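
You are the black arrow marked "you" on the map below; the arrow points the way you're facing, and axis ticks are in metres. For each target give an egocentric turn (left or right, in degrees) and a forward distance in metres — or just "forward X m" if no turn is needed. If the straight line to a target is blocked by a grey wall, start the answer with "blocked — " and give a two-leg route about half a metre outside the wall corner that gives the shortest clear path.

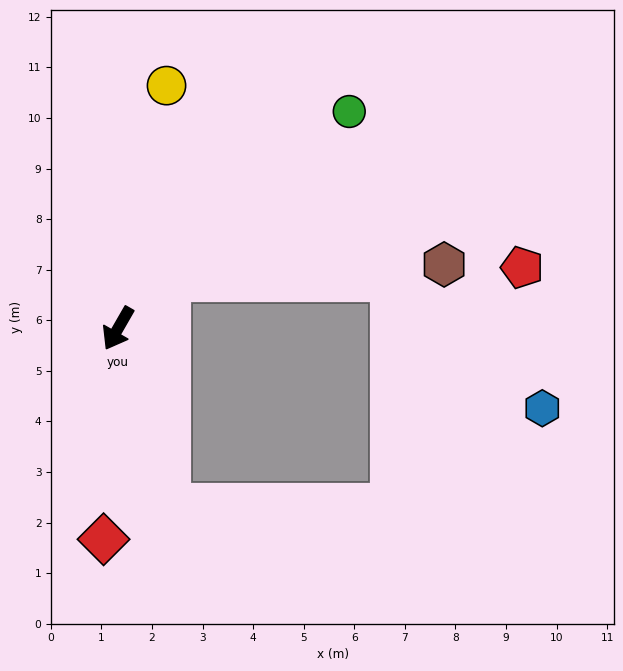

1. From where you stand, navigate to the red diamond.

turn left 26°, forward 4.2 m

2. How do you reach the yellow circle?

turn right 161°, forward 4.9 m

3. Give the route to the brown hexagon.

blocked — turn left 163°, forward 1.4 m, then turn right 40°, forward 5.4 m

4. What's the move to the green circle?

turn left 163°, forward 6.3 m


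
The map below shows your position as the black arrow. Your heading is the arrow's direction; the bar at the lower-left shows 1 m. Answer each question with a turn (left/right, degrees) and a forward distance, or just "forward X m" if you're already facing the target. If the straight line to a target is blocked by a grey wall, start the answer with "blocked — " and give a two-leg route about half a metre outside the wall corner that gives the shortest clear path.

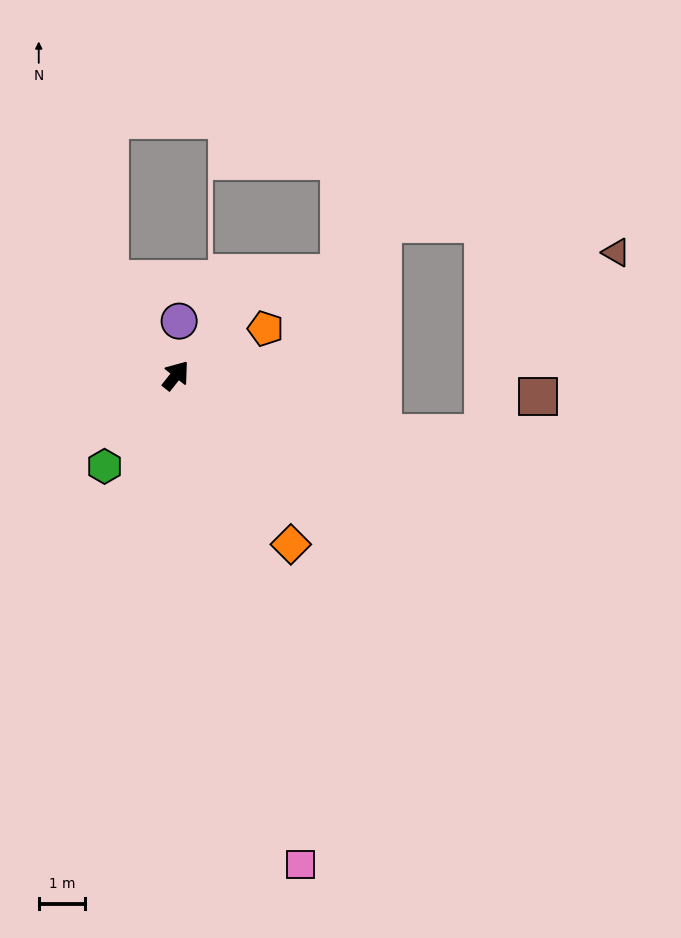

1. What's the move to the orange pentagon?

turn right 24°, forward 2.2 m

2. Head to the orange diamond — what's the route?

turn right 107°, forward 4.4 m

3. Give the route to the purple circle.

turn left 35°, forward 1.2 m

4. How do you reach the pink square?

turn right 127°, forward 10.9 m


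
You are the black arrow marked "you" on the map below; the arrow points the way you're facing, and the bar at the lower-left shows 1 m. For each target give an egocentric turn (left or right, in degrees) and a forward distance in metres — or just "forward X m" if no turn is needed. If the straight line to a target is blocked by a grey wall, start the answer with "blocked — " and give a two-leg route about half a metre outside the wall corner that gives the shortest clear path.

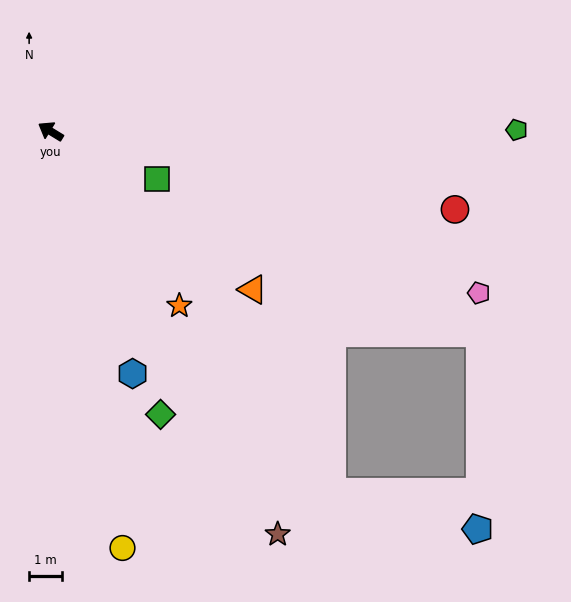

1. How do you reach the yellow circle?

turn left 131°, forward 12.8 m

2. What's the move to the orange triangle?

turn left 173°, forward 7.8 m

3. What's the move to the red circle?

turn right 160°, forward 12.5 m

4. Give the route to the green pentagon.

turn right 148°, forward 14.1 m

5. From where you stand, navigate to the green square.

turn right 173°, forward 3.5 m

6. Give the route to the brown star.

turn left 151°, forward 14.0 m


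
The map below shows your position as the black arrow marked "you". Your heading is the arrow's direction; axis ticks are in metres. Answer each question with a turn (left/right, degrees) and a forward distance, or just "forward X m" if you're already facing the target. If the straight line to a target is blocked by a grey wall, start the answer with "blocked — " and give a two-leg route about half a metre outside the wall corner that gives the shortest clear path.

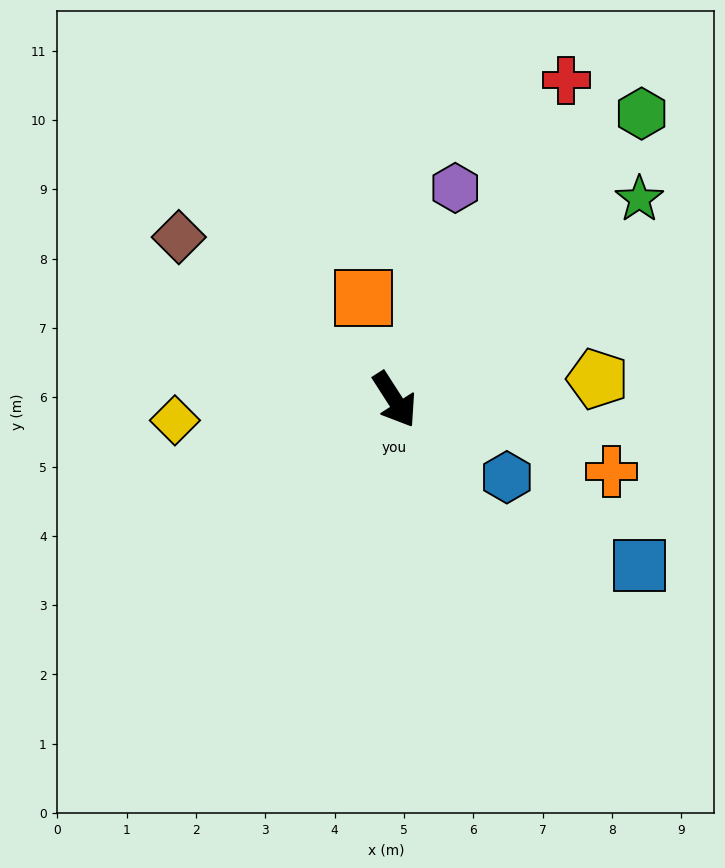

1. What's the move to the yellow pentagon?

turn left 63°, forward 2.9 m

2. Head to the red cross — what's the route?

turn left 119°, forward 5.2 m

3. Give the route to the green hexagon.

turn left 106°, forward 5.5 m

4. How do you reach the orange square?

turn left 164°, forward 1.5 m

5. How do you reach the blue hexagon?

turn left 23°, forward 2.0 m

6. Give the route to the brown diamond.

turn right 160°, forward 3.9 m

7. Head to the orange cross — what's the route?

turn left 39°, forward 3.3 m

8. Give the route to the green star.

turn left 97°, forward 4.6 m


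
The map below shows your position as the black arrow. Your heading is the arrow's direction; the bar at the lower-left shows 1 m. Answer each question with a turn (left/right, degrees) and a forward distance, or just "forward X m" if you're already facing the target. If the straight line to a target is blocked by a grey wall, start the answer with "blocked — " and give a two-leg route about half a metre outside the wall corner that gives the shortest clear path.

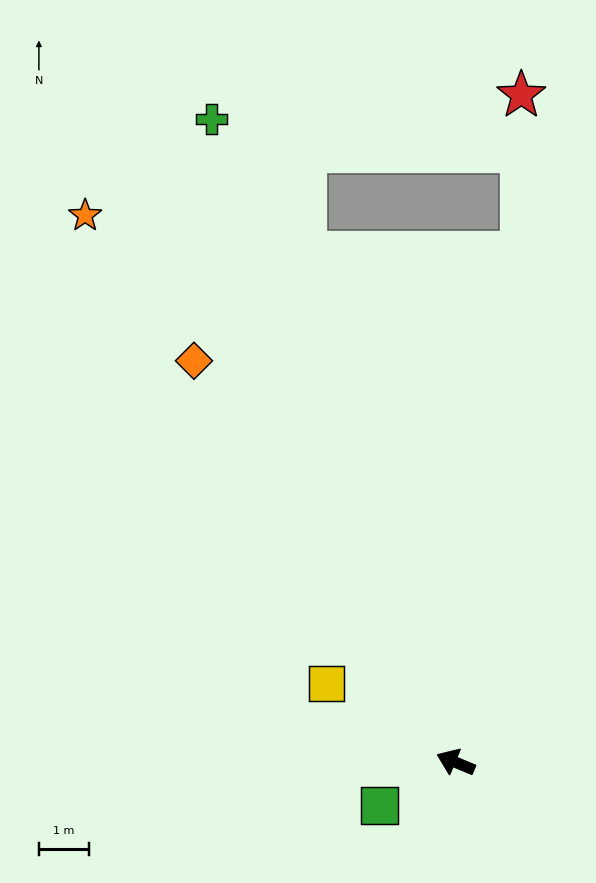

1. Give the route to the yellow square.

turn right 9°, forward 3.0 m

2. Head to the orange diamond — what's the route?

turn right 34°, forward 9.6 m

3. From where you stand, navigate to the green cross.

turn right 47°, forward 13.8 m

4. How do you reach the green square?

turn left 52°, forward 1.8 m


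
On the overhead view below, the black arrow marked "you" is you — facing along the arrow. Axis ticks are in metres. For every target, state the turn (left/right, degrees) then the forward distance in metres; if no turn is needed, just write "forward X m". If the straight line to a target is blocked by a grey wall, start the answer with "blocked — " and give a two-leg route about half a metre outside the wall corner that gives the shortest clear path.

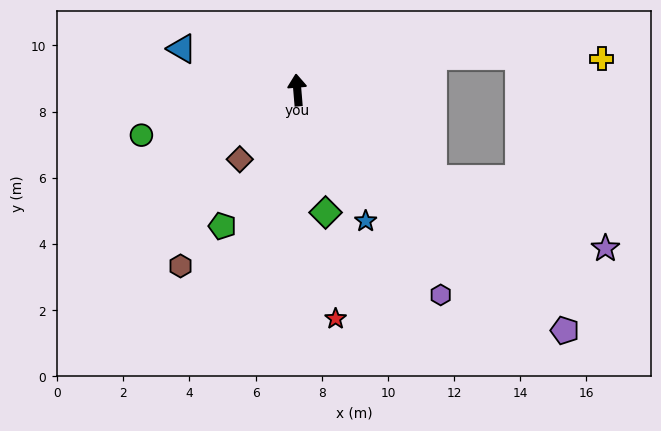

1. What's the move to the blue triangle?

turn left 66°, forward 3.7 m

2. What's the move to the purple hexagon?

turn right 150°, forward 7.6 m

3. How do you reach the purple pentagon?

turn right 137°, forward 10.9 m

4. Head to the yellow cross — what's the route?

blocked — turn right 81°, forward 4.2 m, then turn right 15°, forward 5.1 m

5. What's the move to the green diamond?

turn right 172°, forward 3.8 m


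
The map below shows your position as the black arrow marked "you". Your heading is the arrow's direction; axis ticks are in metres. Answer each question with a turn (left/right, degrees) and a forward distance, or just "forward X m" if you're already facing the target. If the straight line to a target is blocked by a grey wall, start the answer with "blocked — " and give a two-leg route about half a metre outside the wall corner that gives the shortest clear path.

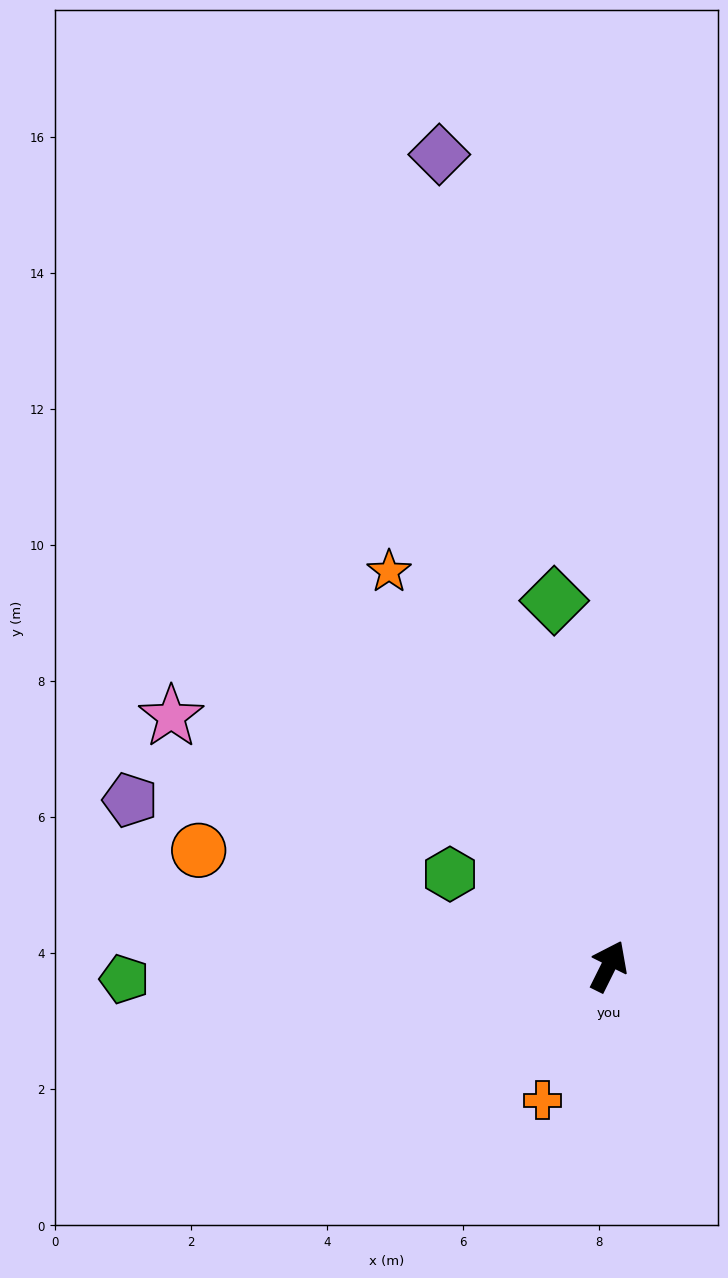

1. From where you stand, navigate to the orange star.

turn left 56°, forward 6.6 m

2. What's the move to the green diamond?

turn left 35°, forward 5.4 m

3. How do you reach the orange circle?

turn left 101°, forward 6.3 m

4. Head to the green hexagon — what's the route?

turn left 86°, forward 2.7 m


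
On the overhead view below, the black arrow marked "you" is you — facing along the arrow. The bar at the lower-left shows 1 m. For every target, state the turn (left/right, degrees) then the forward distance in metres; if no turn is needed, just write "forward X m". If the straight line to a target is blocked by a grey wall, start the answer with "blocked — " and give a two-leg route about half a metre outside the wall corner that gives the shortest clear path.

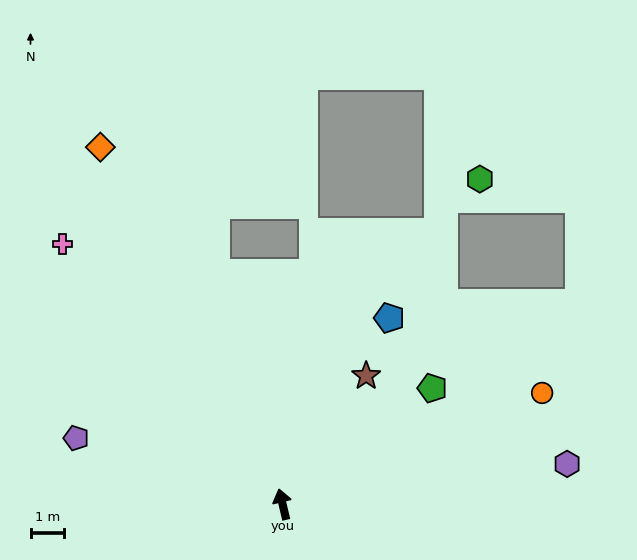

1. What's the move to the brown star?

turn right 47°, forward 4.6 m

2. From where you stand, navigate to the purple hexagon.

turn right 95°, forward 8.6 m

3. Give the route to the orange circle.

turn right 80°, forward 8.4 m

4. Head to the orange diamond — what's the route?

turn left 14°, forward 12.0 m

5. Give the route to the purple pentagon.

turn left 59°, forward 6.5 m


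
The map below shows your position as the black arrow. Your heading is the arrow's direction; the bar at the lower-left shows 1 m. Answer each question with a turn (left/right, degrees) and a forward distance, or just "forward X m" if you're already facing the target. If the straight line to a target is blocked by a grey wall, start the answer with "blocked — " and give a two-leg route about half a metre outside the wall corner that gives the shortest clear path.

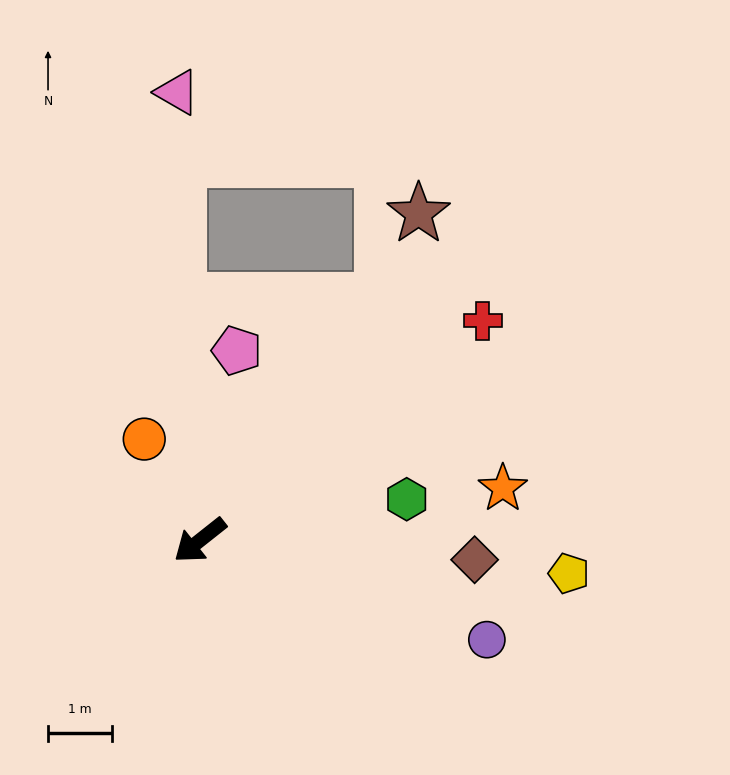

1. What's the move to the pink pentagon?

turn right 139°, forward 3.0 m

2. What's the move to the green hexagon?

turn left 153°, forward 3.3 m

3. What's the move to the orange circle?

turn right 100°, forward 1.8 m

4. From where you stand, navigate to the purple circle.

turn left 123°, forward 4.8 m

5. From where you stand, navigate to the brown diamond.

turn left 138°, forward 4.3 m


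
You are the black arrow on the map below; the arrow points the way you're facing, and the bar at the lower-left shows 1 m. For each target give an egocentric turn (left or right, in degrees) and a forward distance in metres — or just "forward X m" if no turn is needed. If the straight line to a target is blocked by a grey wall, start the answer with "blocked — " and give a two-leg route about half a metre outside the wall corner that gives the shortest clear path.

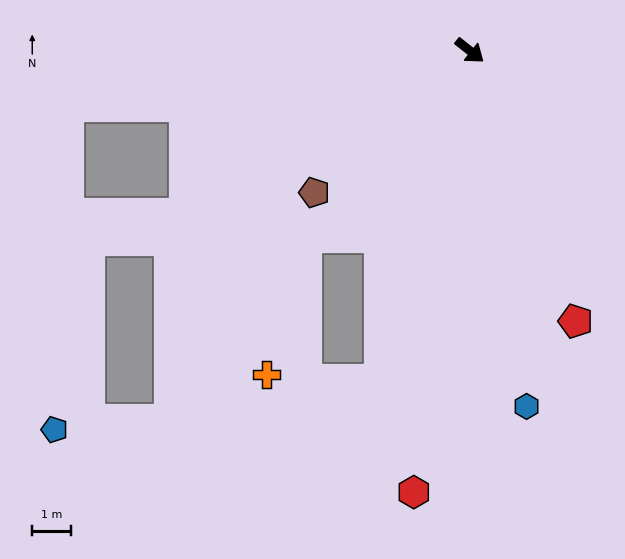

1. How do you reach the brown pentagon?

turn right 99°, forward 5.4 m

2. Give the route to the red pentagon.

turn right 30°, forward 7.5 m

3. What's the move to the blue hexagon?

turn right 43°, forward 9.2 m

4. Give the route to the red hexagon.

turn right 59°, forward 11.4 m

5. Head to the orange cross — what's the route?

blocked — turn right 93°, forward 6.4 m, then turn left 26°, forward 3.7 m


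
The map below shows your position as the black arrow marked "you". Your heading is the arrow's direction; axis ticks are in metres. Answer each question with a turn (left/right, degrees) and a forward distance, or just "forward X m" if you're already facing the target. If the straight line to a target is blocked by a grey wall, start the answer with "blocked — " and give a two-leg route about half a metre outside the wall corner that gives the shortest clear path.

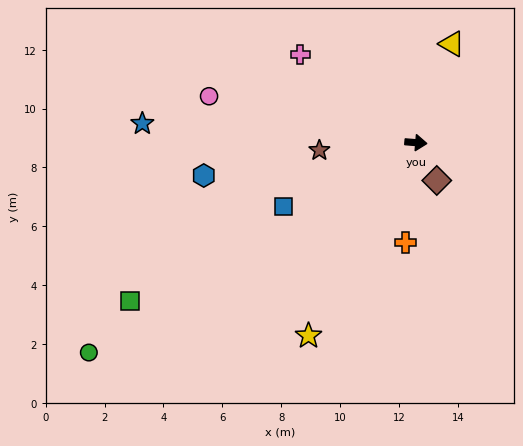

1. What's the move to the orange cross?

turn right 91°, forward 3.4 m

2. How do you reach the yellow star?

turn right 114°, forward 7.5 m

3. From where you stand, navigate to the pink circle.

turn left 172°, forward 7.2 m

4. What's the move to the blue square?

turn right 149°, forward 5.0 m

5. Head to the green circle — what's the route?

turn right 143°, forward 13.2 m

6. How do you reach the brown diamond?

turn right 56°, forward 1.5 m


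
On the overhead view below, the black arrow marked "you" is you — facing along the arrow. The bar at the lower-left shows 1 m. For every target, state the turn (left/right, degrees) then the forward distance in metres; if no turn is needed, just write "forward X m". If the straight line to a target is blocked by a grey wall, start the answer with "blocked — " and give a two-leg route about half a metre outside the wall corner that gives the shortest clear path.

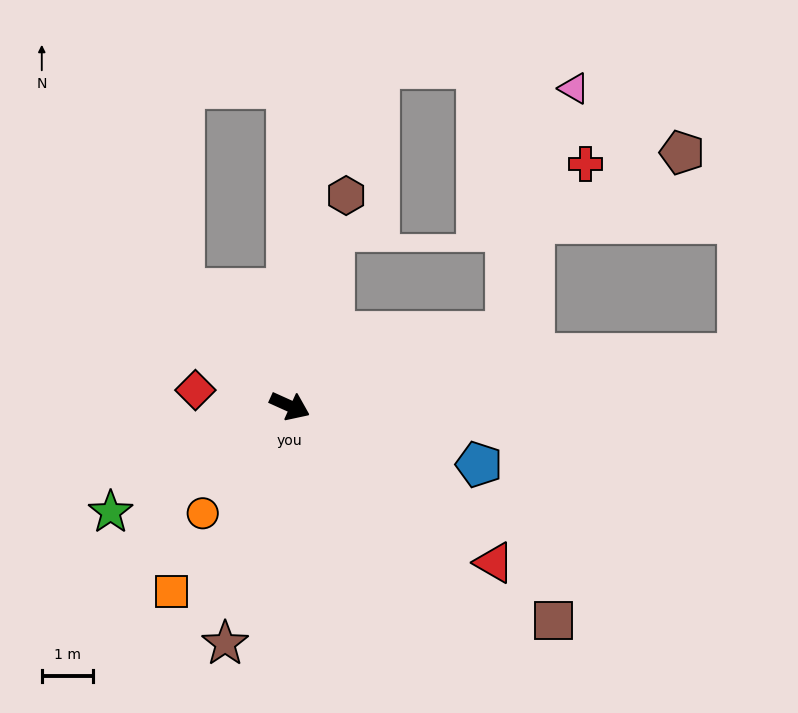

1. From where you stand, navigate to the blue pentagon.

turn left 7°, forward 3.9 m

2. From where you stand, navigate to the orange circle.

turn right 105°, forward 2.7 m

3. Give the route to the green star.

turn right 125°, forward 4.1 m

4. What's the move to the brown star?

turn right 81°, forward 4.8 m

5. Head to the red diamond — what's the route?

turn right 165°, forward 1.9 m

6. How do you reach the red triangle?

turn right 13°, forward 5.0 m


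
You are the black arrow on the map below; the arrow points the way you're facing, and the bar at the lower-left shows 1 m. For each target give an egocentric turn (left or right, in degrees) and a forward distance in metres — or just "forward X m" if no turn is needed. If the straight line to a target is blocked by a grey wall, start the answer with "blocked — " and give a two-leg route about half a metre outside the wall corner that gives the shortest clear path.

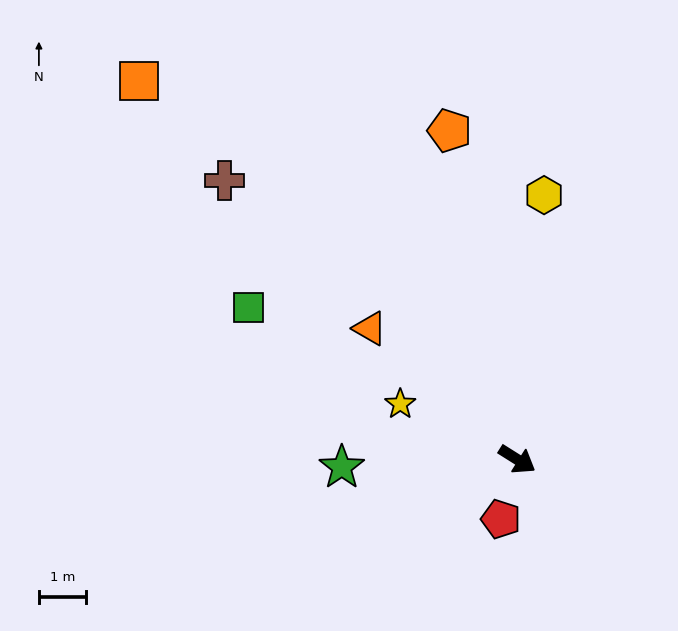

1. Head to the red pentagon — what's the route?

turn right 73°, forward 1.3 m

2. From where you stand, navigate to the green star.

turn right 145°, forward 3.7 m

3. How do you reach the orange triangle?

turn left 171°, forward 4.2 m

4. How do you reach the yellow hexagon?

turn left 116°, forward 5.6 m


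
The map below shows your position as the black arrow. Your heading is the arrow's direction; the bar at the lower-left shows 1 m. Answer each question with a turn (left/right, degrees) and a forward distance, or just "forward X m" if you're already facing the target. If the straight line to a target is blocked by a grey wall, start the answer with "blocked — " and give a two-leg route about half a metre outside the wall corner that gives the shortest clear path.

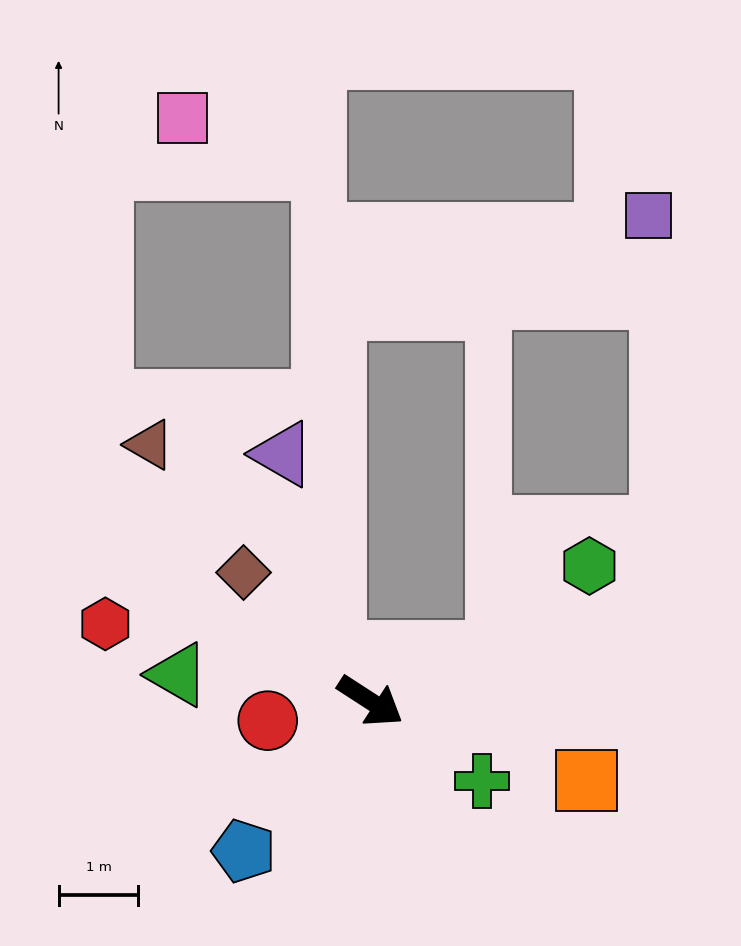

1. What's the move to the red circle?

turn right 136°, forward 1.3 m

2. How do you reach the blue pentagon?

turn right 97°, forward 2.5 m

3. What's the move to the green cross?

turn right 3°, forward 1.7 m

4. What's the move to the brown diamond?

turn left 168°, forward 2.3 m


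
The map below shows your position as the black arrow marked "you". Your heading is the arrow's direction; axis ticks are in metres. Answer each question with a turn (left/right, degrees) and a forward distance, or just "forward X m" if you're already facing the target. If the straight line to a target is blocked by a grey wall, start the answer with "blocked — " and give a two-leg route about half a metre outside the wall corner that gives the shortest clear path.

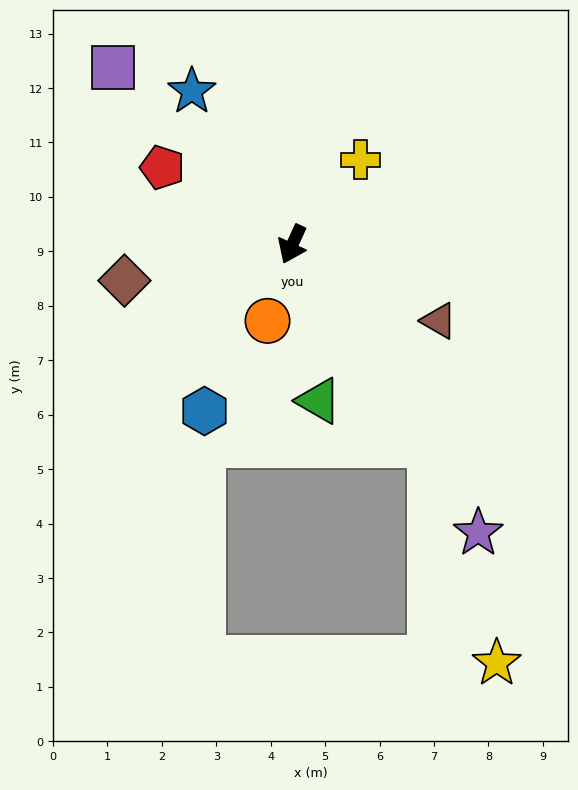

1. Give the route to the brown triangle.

turn left 87°, forward 3.0 m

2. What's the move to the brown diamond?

turn right 53°, forward 3.2 m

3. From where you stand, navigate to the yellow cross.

turn left 166°, forward 2.0 m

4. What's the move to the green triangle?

turn left 34°, forward 2.9 m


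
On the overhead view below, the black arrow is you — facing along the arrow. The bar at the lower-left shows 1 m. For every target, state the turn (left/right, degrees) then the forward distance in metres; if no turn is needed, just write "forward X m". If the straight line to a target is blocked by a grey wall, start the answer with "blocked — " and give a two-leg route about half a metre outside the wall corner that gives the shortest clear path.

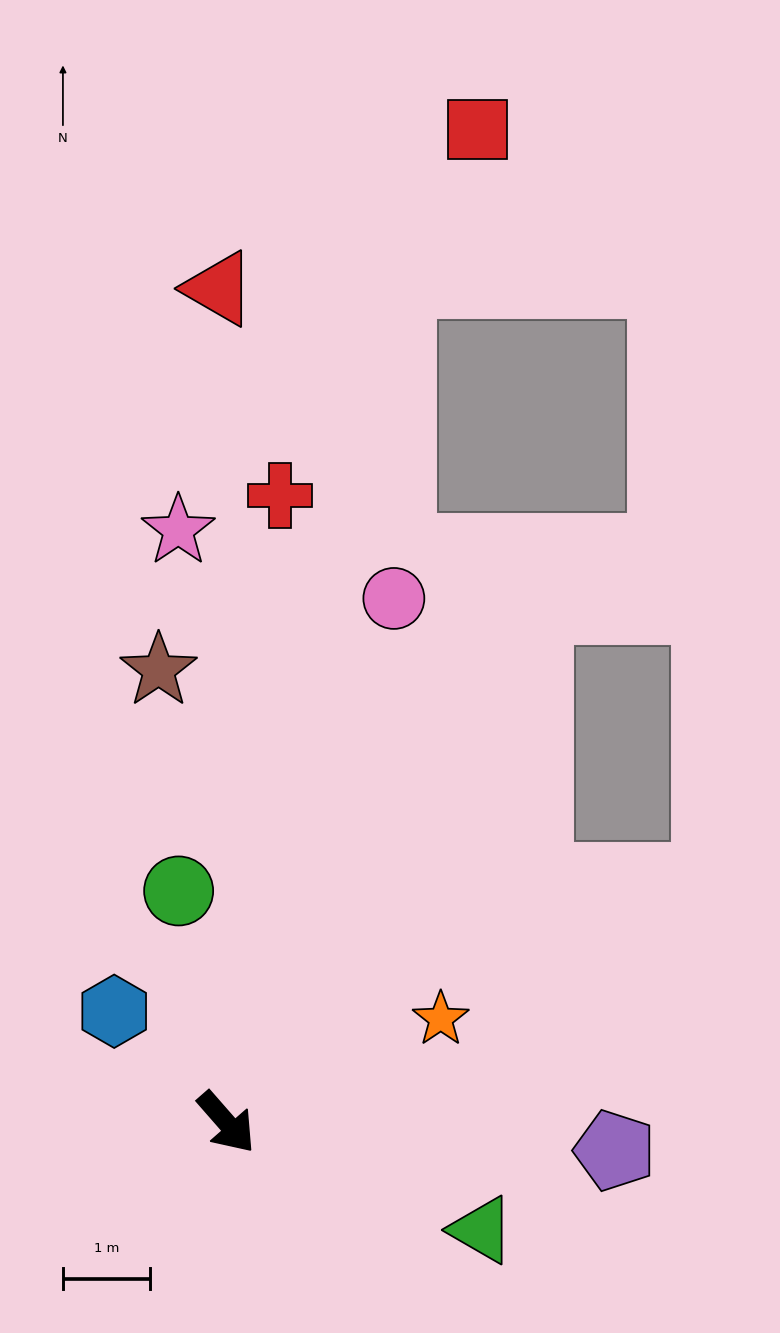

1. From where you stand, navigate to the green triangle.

turn left 26°, forward 3.2 m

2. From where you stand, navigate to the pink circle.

turn left 121°, forward 6.3 m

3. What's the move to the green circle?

turn left 150°, forward 2.7 m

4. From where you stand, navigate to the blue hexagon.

turn right 176°, forward 1.8 m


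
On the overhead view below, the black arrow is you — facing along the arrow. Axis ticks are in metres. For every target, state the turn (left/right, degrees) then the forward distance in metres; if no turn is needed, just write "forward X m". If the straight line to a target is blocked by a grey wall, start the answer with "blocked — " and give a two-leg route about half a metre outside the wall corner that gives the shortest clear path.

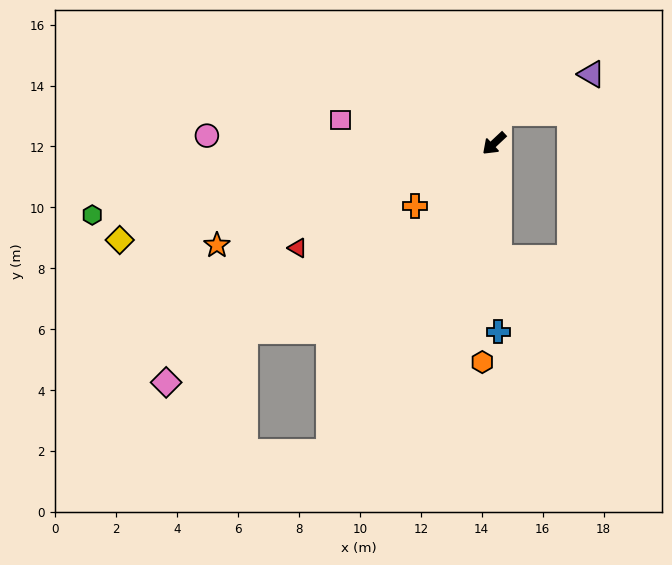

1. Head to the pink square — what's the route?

turn right 52°, forward 5.1 m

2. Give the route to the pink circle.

turn right 45°, forward 9.4 m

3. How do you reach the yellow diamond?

turn right 29°, forward 12.7 m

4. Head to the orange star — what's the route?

turn right 23°, forward 9.7 m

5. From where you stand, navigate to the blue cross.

turn left 48°, forward 6.2 m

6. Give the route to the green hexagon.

turn right 33°, forward 13.4 m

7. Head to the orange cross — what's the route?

turn right 5°, forward 3.3 m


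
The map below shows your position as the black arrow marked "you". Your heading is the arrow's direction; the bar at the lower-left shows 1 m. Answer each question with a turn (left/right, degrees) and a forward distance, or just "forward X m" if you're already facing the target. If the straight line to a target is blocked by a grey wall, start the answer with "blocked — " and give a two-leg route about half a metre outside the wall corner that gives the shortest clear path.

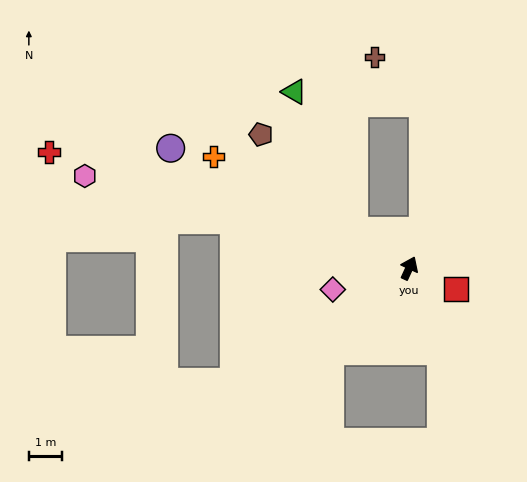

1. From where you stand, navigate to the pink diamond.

turn left 130°, forward 2.4 m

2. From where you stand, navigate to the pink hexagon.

turn left 99°, forward 10.2 m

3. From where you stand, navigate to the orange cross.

turn left 85°, forward 6.8 m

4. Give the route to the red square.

turn right 89°, forward 1.5 m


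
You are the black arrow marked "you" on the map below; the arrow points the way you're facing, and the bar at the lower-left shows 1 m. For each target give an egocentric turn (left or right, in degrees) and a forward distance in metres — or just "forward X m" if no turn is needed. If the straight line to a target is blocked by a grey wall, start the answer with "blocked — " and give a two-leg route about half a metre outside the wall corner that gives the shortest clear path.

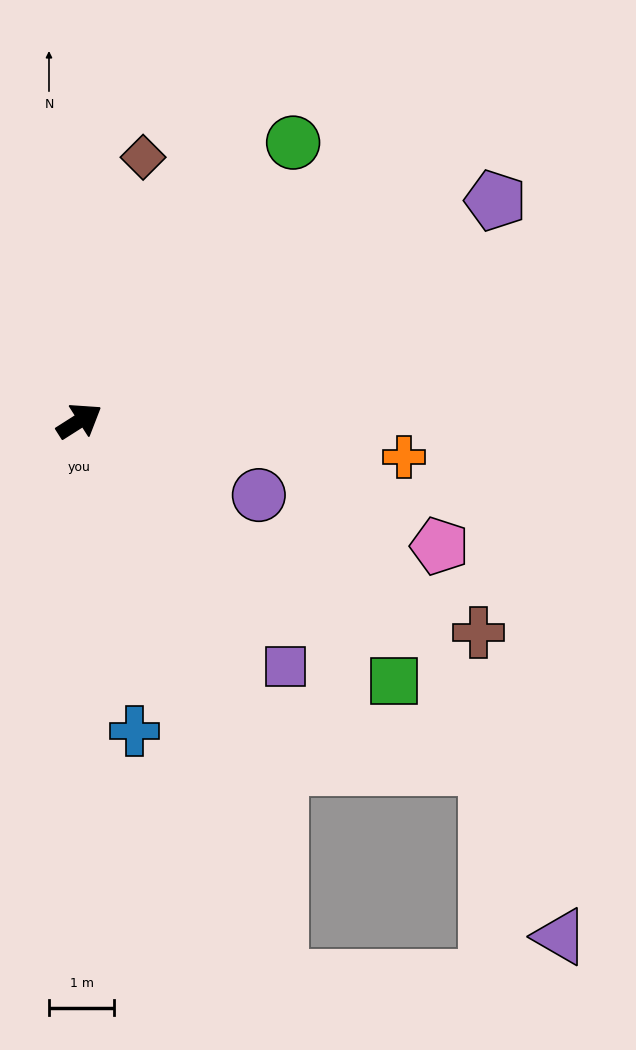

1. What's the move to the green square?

turn right 72°, forward 6.3 m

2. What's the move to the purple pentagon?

turn right 5°, forward 7.2 m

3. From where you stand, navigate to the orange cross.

turn right 39°, forward 5.0 m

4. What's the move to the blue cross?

turn right 112°, forward 4.8 m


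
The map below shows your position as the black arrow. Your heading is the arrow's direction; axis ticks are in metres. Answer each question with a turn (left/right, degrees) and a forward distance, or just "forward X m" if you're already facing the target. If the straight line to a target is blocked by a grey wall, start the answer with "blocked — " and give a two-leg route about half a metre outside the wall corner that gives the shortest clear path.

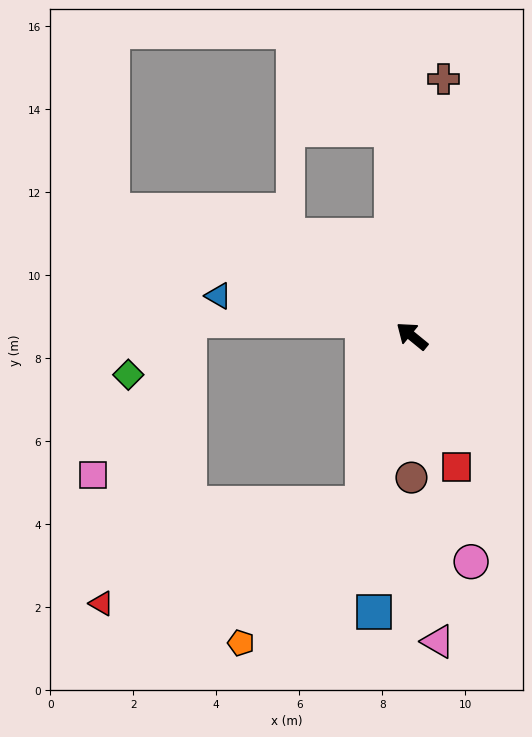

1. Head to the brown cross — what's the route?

turn right 58°, forward 6.2 m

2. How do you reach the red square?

turn left 148°, forward 3.3 m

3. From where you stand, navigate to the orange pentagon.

blocked — turn left 113°, forward 4.2 m, then turn right 25°, forward 4.5 m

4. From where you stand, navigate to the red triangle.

blocked — turn left 113°, forward 4.2 m, then turn right 53°, forward 6.7 m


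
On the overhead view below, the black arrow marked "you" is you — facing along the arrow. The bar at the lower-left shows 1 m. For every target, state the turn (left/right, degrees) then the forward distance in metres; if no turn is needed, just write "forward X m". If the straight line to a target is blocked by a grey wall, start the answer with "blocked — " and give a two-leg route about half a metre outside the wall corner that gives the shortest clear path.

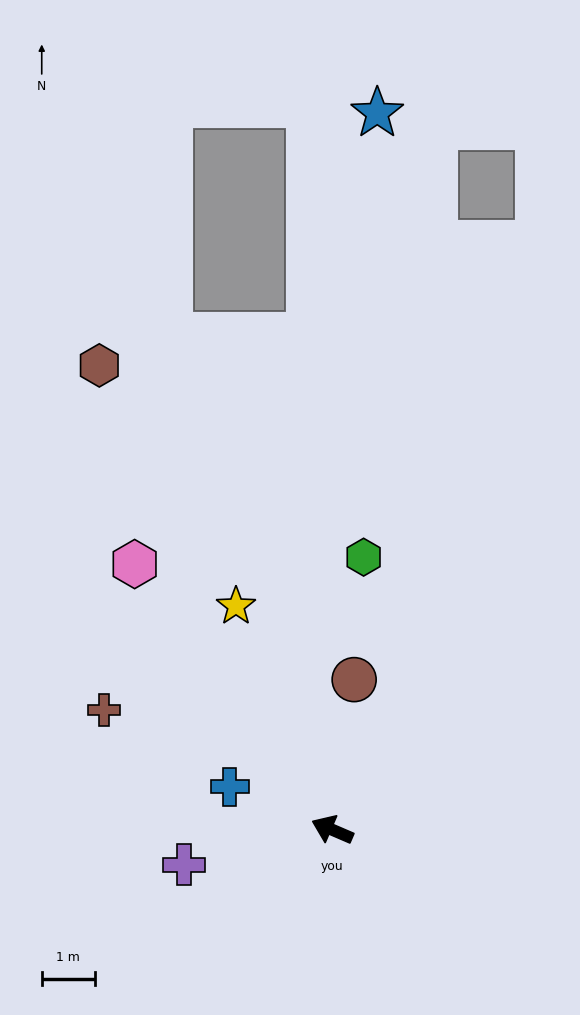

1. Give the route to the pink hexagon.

turn right 30°, forward 6.2 m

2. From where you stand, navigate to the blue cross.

forward 2.1 m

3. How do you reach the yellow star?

turn right 43°, forward 4.6 m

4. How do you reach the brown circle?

turn right 75°, forward 2.9 m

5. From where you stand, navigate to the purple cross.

turn left 36°, forward 2.9 m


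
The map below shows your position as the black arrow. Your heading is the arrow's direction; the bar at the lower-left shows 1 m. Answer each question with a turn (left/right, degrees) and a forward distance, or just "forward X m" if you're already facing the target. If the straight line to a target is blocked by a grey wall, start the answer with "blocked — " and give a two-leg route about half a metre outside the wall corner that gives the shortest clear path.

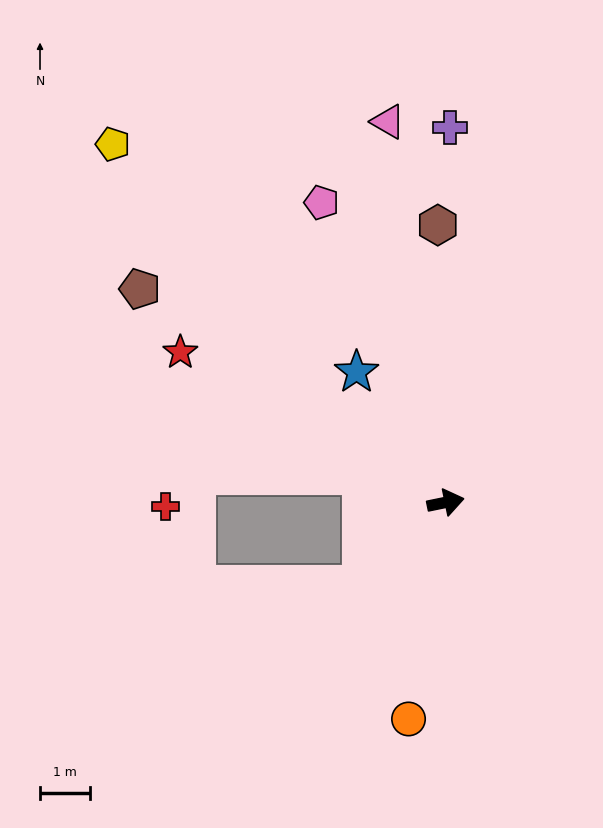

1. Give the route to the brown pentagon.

turn left 133°, forward 7.4 m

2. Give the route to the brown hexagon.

turn left 80°, forward 5.5 m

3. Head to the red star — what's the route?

turn left 139°, forward 6.1 m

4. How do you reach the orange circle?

turn right 111°, forward 4.4 m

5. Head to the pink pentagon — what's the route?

turn left 101°, forward 6.5 m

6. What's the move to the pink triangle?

turn left 87°, forward 7.7 m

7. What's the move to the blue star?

turn left 113°, forward 3.2 m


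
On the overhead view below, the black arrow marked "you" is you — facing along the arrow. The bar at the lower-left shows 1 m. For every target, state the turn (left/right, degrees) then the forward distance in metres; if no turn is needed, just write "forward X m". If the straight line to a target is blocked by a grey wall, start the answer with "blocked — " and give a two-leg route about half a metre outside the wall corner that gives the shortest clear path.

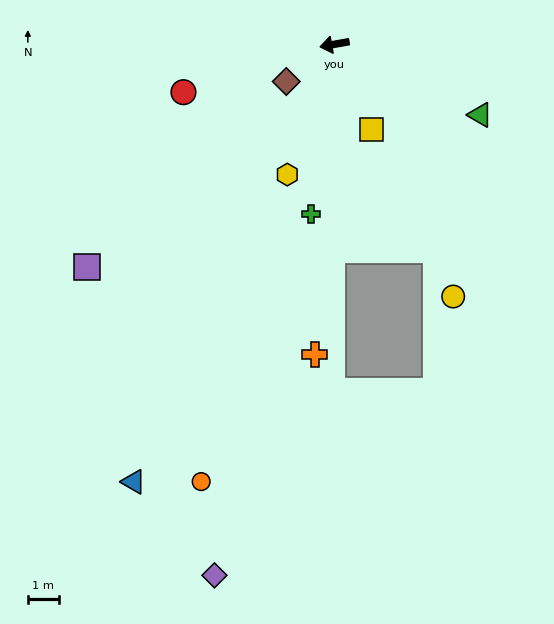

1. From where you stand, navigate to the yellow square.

turn left 103°, forward 3.0 m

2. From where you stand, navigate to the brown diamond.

turn left 28°, forward 2.0 m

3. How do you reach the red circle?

turn left 8°, forward 5.1 m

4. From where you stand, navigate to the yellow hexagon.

turn left 60°, forward 4.5 m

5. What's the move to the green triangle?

turn left 144°, forward 5.2 m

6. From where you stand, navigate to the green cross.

turn left 72°, forward 5.5 m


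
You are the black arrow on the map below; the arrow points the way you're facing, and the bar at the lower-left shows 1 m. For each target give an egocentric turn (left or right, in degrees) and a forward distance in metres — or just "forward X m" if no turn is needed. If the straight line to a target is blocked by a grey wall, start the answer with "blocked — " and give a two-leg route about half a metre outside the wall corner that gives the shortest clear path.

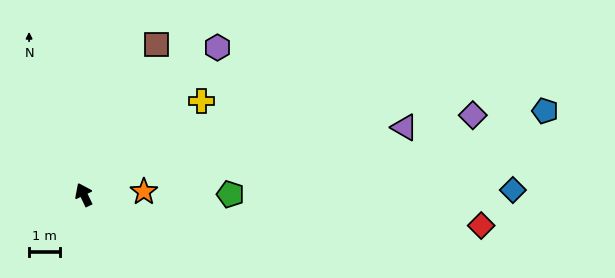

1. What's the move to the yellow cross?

turn right 77°, forward 4.8 m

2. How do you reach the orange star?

turn right 113°, forward 1.9 m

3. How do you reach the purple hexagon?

turn right 68°, forward 6.4 m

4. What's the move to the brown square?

turn right 52°, forward 5.3 m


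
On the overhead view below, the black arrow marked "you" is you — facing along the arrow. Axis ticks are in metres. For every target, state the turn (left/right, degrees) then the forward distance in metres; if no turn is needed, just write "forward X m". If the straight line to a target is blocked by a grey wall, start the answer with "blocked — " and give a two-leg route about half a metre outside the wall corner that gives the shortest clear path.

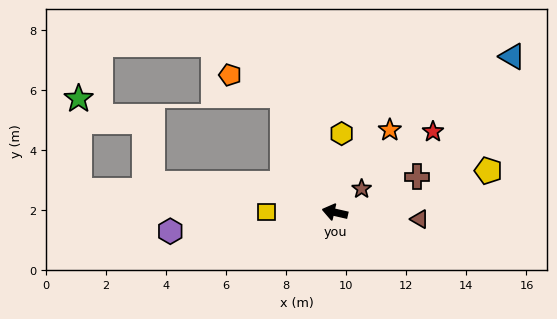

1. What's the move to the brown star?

turn right 126°, forward 1.2 m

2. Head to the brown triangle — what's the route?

turn right 172°, forward 2.8 m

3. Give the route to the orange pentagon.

blocked — turn right 53°, forward 4.3 m, then turn left 45°, forward 1.9 m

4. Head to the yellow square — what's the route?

turn left 13°, forward 2.3 m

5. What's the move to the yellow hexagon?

turn right 82°, forward 2.6 m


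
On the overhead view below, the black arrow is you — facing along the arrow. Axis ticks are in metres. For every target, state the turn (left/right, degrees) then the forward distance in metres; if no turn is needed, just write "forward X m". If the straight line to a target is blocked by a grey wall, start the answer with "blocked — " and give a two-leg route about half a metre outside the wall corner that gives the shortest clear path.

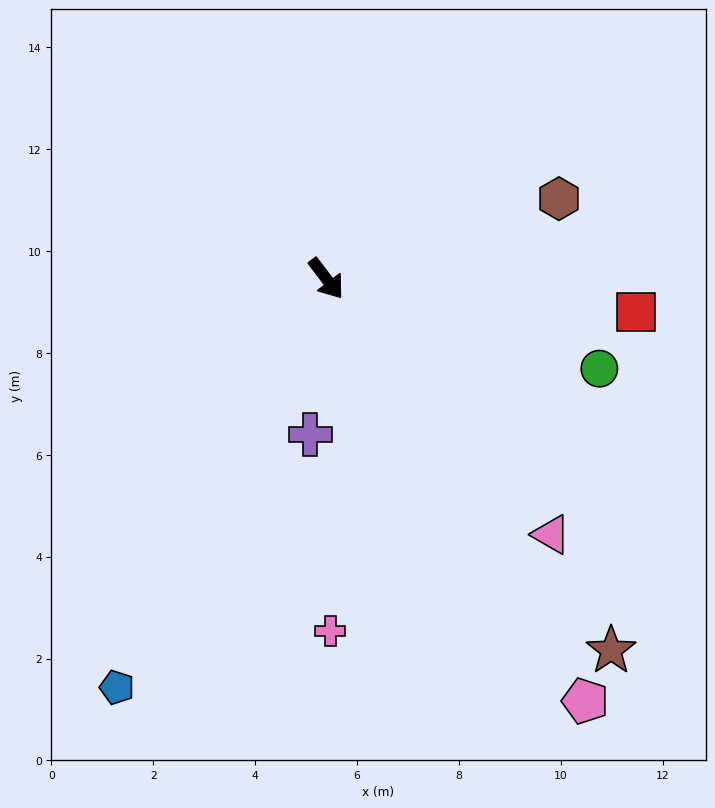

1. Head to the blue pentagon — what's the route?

turn right 64°, forward 9.0 m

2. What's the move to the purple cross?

turn right 43°, forward 3.1 m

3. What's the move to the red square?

turn left 47°, forward 6.1 m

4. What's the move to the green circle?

turn left 35°, forward 5.6 m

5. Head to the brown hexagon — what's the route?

turn left 72°, forward 4.8 m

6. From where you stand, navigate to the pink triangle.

turn left 4°, forward 6.7 m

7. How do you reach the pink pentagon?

turn right 6°, forward 9.7 m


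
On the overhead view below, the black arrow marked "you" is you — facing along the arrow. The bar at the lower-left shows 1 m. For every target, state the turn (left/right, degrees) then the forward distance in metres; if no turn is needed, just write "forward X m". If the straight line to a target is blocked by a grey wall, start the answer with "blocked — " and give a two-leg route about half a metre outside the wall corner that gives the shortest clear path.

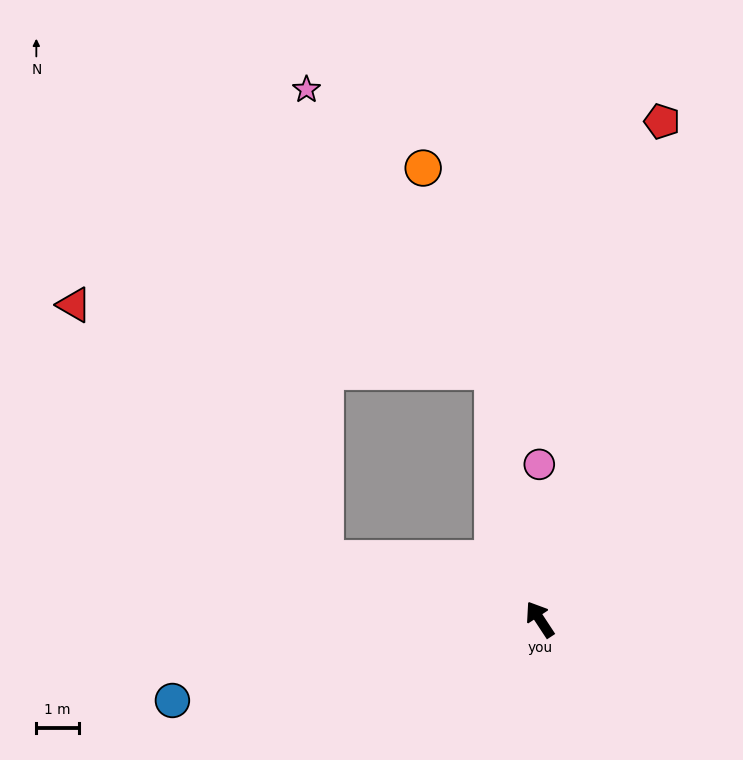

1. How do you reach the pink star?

blocked — turn right 22°, forward 6.0 m, then turn left 22°, forward 8.0 m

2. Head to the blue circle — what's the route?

turn left 69°, forward 8.9 m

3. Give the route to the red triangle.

blocked — turn left 41°, forward 5.3 m, then turn right 29°, forward 8.5 m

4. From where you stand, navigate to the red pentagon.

turn right 47°, forward 12.1 m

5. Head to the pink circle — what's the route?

turn right 33°, forward 3.7 m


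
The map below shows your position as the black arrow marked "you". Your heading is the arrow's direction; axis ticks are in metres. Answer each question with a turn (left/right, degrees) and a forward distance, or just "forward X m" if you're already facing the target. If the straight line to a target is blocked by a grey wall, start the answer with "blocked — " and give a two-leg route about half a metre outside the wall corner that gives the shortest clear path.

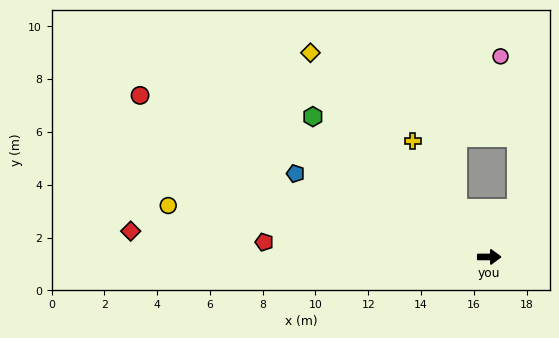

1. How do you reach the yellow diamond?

turn left 131°, forward 10.3 m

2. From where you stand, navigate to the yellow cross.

turn left 123°, forward 5.3 m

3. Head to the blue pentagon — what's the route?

turn left 157°, forward 8.0 m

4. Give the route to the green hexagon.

turn left 141°, forward 8.5 m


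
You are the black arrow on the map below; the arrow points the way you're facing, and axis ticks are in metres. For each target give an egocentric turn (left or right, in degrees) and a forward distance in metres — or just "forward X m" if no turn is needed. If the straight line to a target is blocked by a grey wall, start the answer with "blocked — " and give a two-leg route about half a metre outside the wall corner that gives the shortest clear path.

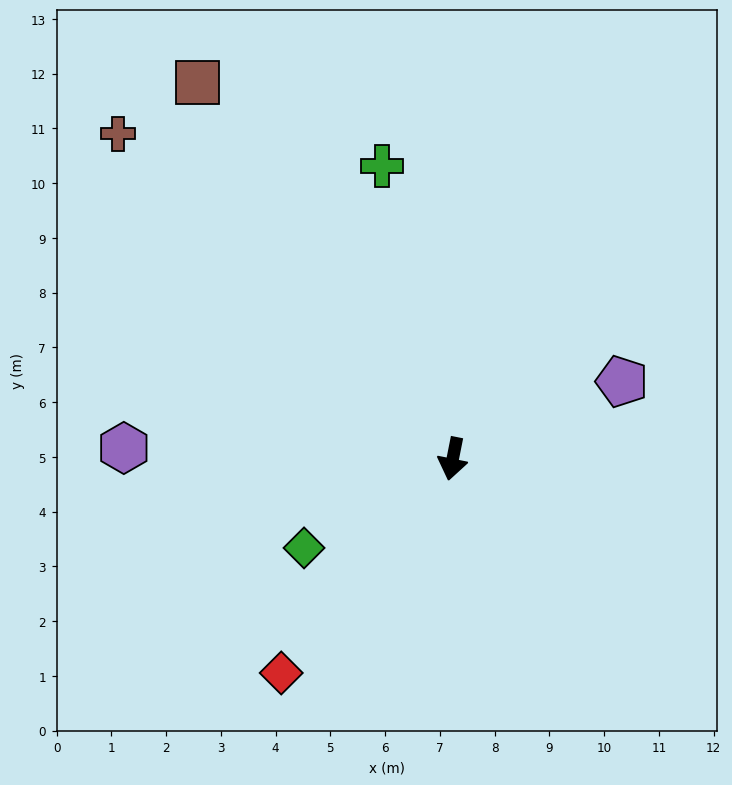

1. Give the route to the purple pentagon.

turn left 126°, forward 3.4 m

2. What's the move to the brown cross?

turn right 123°, forward 8.5 m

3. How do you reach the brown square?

turn right 135°, forward 8.3 m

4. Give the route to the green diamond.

turn right 48°, forward 3.2 m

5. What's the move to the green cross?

turn right 155°, forward 5.5 m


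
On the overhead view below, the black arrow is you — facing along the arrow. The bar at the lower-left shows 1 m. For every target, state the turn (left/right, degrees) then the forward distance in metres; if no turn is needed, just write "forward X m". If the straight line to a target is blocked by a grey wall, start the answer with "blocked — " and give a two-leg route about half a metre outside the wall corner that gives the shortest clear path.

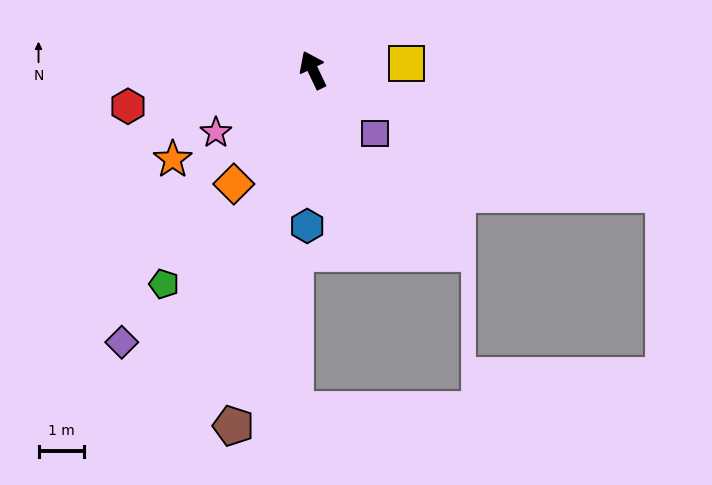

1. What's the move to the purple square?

turn right 161°, forward 1.9 m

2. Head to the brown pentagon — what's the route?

turn left 142°, forward 8.0 m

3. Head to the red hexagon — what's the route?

turn left 76°, forward 4.1 m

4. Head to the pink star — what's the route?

turn left 97°, forward 2.5 m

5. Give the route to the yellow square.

turn right 112°, forward 2.1 m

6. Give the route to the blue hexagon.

turn left 152°, forward 3.4 m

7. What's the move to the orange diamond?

turn left 120°, forward 3.0 m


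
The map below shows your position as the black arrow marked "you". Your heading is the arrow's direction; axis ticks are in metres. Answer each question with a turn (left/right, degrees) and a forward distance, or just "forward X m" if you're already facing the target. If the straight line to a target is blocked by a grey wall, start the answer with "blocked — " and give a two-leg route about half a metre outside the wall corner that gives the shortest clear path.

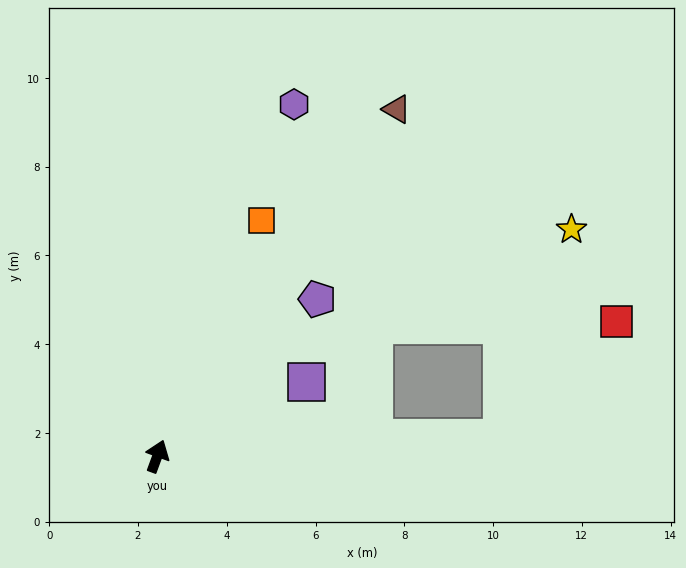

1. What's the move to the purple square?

turn right 43°, forward 3.8 m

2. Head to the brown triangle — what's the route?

turn right 14°, forward 9.5 m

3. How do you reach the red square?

blocked — turn right 67°, forward 7.8 m, then turn left 43°, forward 3.7 m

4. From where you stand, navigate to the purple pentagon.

turn right 25°, forward 5.1 m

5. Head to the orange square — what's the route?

turn right 4°, forward 5.8 m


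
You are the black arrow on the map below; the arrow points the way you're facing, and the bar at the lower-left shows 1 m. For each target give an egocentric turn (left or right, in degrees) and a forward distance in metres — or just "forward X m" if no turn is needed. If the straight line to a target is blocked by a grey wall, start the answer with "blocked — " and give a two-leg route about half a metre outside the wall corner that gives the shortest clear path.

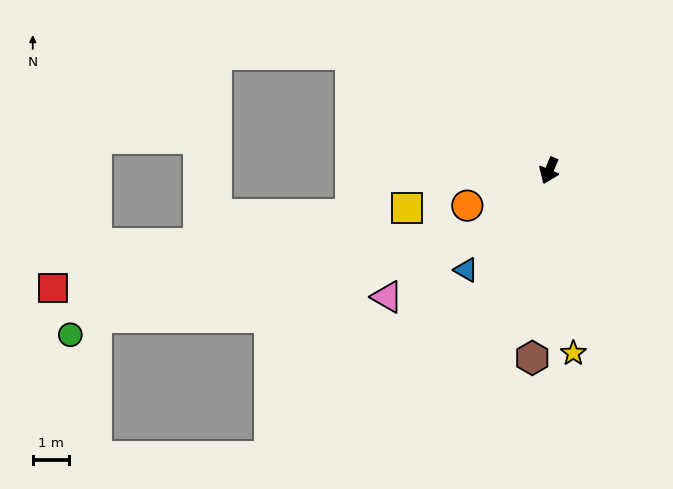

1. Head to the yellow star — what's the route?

turn left 30°, forward 5.0 m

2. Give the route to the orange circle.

turn right 44°, forward 2.4 m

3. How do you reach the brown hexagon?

turn left 18°, forward 5.1 m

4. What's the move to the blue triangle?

turn right 17°, forward 3.5 m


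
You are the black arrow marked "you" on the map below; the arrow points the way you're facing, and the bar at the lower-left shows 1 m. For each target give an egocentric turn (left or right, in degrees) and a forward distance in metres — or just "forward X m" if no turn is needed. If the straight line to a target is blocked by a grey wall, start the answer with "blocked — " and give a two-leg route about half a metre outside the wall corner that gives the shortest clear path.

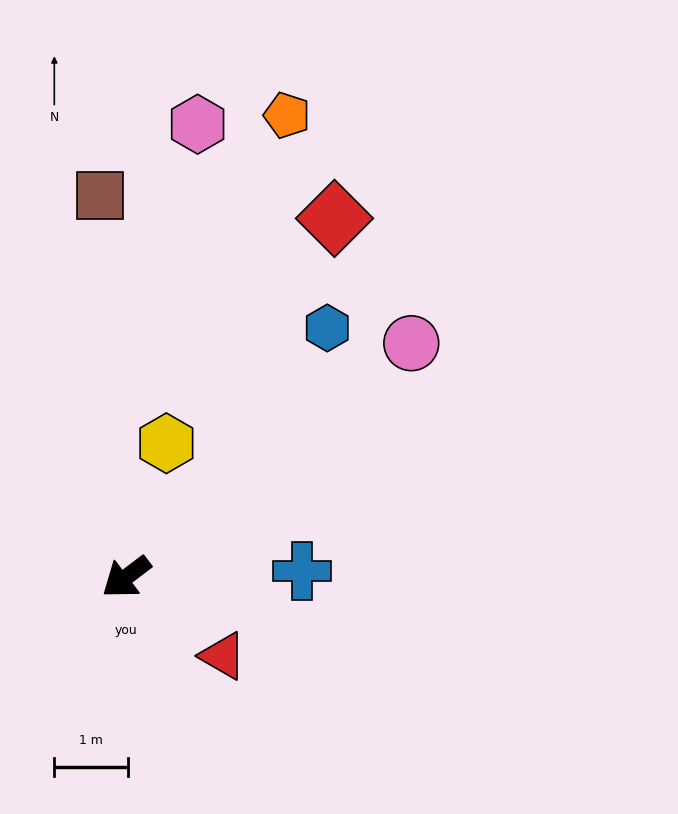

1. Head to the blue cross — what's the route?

turn left 145°, forward 2.4 m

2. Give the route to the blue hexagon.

turn right 166°, forward 4.3 m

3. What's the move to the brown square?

turn right 123°, forward 5.2 m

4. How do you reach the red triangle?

turn left 104°, forward 1.7 m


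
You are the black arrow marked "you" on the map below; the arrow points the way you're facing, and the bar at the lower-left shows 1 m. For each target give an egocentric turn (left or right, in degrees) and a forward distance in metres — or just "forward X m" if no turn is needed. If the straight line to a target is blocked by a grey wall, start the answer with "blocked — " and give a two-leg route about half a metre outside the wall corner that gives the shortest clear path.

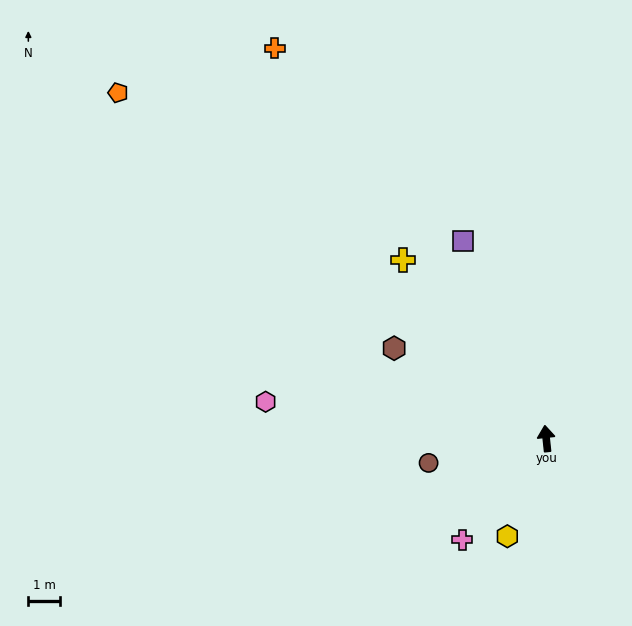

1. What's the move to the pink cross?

turn left 134°, forward 4.2 m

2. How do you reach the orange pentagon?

turn left 45°, forward 17.5 m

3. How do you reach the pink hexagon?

turn left 76°, forward 9.0 m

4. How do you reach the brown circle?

turn left 96°, forward 3.8 m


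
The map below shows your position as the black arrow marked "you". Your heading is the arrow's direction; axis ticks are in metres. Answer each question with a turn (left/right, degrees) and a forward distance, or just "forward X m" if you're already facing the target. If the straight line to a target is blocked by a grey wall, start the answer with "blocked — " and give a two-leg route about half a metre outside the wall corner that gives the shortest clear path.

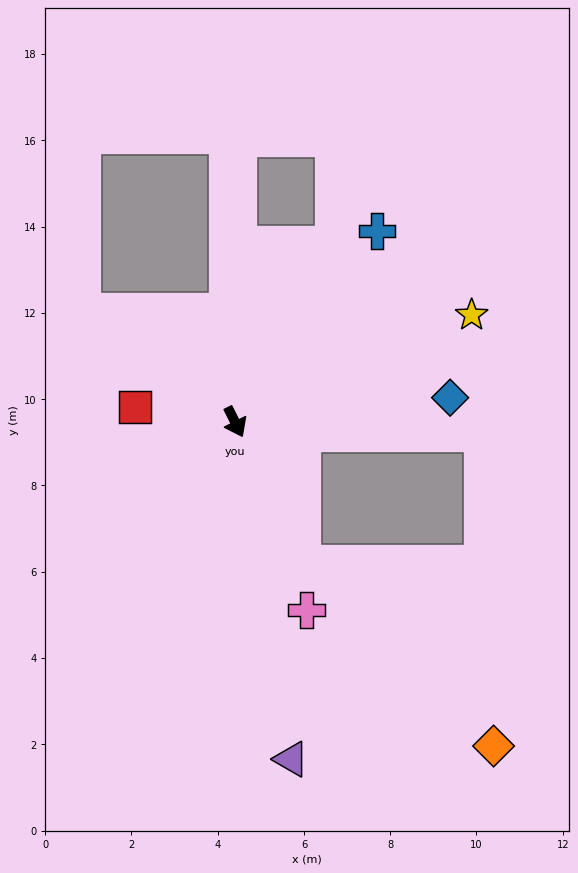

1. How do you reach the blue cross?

turn left 117°, forward 5.5 m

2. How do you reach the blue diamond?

turn left 70°, forward 5.0 m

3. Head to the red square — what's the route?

turn right 125°, forward 2.3 m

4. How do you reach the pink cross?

turn right 6°, forward 4.7 m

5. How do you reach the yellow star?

turn left 88°, forward 6.0 m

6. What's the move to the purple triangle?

turn right 17°, forward 7.9 m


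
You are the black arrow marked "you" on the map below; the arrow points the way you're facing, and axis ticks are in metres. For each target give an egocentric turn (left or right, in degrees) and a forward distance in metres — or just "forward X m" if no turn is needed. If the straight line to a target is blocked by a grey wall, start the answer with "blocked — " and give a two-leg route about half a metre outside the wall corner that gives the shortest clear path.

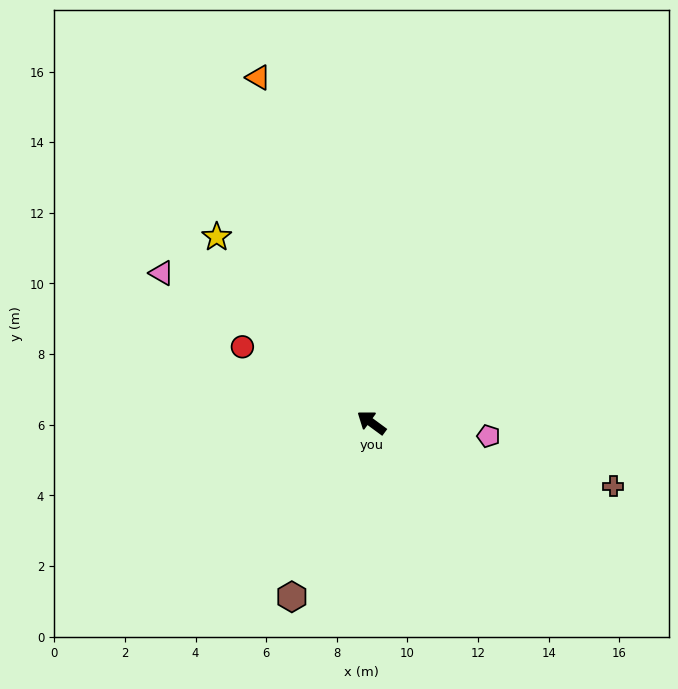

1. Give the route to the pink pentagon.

turn right 150°, forward 3.3 m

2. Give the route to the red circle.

turn left 6°, forward 4.2 m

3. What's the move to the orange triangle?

turn right 36°, forward 10.3 m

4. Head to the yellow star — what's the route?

turn right 14°, forward 6.8 m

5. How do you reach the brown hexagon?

turn left 102°, forward 5.4 m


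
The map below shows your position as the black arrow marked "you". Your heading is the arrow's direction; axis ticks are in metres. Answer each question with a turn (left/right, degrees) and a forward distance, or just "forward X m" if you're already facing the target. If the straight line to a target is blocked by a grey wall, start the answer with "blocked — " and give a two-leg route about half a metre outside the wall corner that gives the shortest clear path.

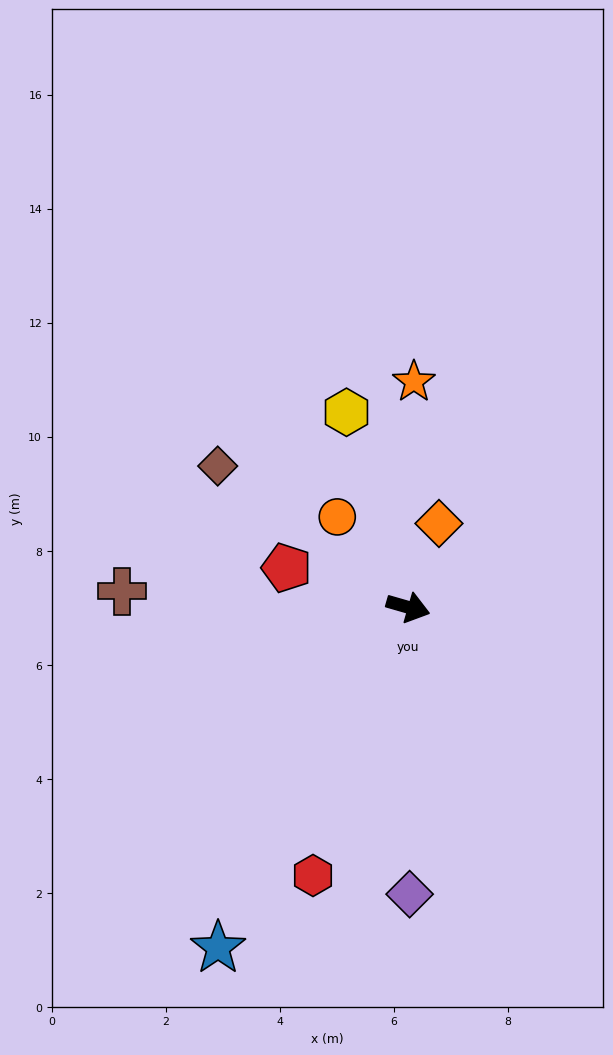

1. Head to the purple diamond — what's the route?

turn right 74°, forward 5.0 m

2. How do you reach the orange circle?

turn left 144°, forward 2.0 m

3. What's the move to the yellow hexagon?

turn left 124°, forward 3.6 m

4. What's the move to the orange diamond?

turn left 86°, forward 1.6 m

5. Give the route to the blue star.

turn right 103°, forward 6.8 m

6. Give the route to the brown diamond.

turn left 160°, forward 4.2 m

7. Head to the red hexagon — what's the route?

turn right 93°, forward 5.0 m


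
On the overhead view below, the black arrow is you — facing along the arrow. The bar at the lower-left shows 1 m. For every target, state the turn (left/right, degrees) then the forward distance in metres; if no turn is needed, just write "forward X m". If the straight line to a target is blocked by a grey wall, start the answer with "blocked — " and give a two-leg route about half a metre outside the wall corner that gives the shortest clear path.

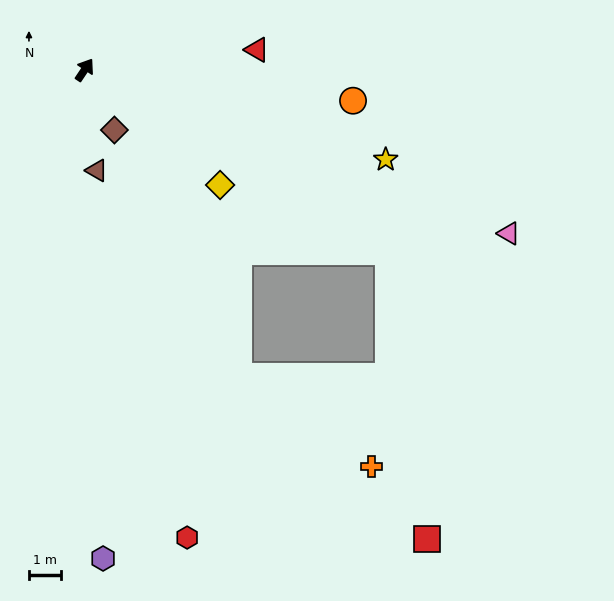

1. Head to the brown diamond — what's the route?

turn right 120°, forward 2.1 m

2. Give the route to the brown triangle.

turn right 139°, forward 3.2 m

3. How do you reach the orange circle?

turn right 63°, forward 8.5 m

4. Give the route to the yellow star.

turn right 73°, forward 9.9 m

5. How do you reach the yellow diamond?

turn right 97°, forward 5.6 m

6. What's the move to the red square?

blocked — turn right 87°, forward 11.2 m, then turn right 52°, forward 9.2 m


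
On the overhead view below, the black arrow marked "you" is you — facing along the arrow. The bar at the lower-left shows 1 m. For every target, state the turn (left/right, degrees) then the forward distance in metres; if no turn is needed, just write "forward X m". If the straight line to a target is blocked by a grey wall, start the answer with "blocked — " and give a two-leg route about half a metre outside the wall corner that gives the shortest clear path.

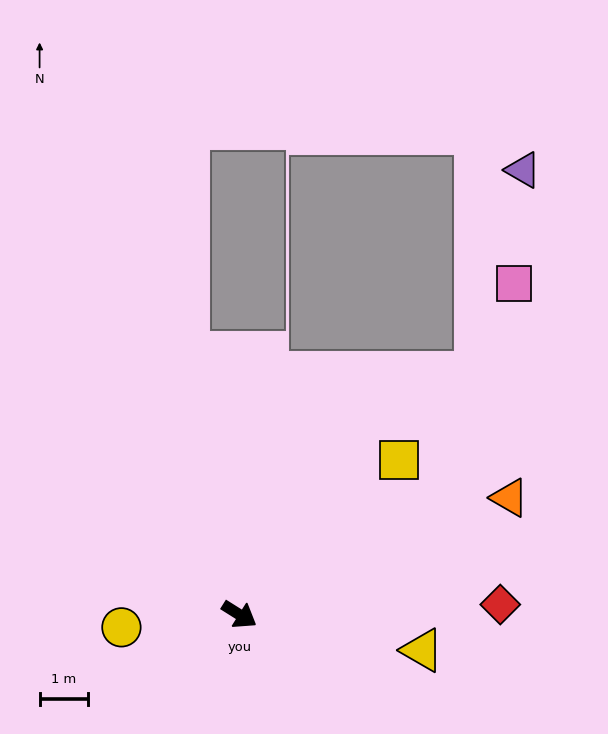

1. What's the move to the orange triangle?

turn left 56°, forward 6.1 m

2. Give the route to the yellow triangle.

turn left 21°, forward 3.8 m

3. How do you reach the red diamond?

turn left 34°, forward 5.4 m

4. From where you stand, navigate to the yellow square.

turn left 76°, forward 4.6 m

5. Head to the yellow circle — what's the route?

turn right 142°, forward 2.4 m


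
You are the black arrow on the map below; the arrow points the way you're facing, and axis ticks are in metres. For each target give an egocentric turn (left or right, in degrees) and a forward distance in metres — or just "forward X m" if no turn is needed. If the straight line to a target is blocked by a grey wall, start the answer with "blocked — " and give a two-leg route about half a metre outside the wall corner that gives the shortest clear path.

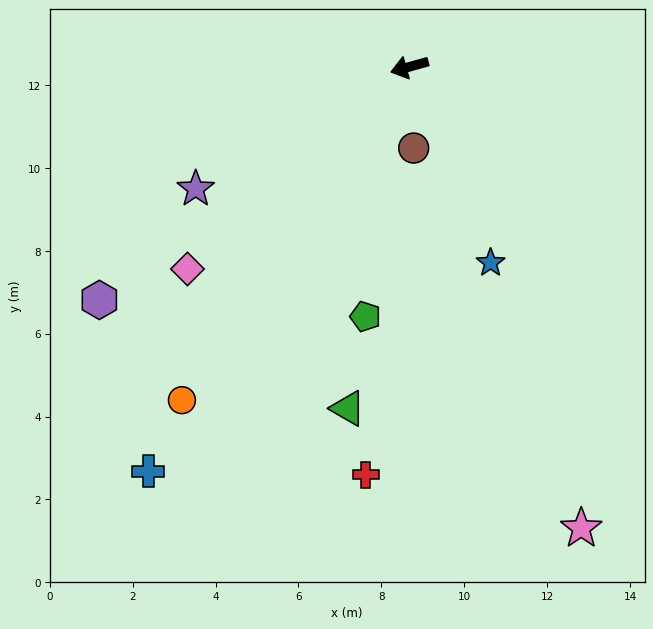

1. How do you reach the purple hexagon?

turn left 21°, forward 9.4 m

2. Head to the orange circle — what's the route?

turn left 40°, forward 9.7 m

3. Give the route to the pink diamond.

turn left 27°, forward 7.2 m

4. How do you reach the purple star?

turn left 14°, forward 5.9 m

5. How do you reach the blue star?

turn left 97°, forward 5.1 m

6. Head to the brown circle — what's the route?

turn left 77°, forward 2.0 m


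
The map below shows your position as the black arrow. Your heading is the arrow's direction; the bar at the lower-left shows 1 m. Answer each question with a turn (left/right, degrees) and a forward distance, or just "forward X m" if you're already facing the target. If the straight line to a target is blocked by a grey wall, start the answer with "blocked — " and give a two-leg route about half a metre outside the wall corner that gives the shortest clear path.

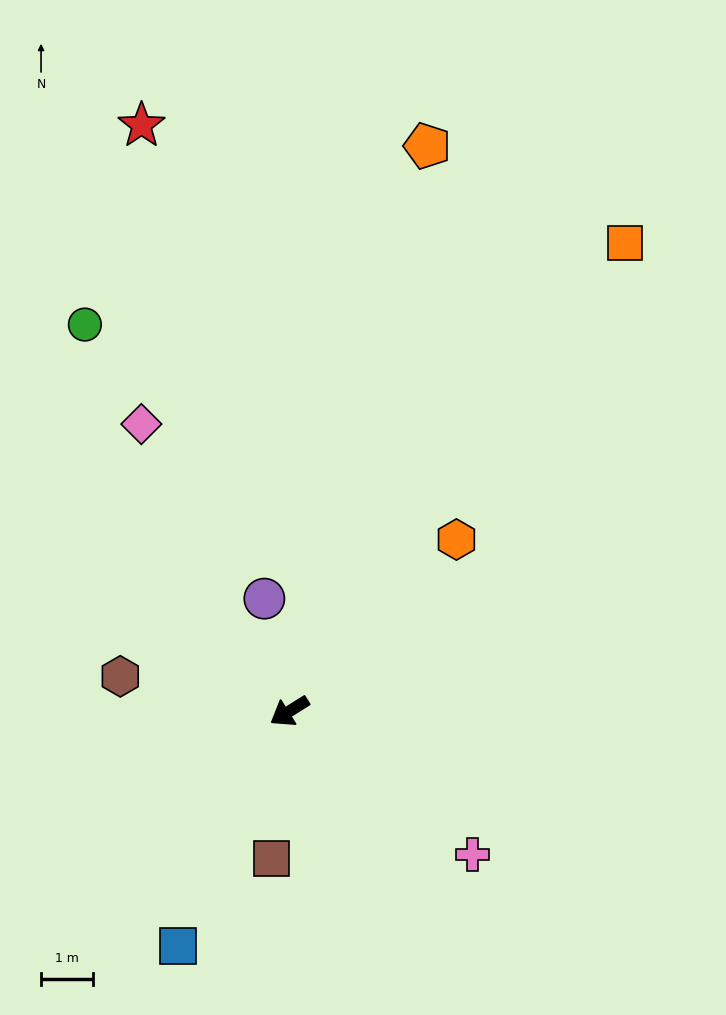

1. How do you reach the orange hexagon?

turn right 166°, forward 4.6 m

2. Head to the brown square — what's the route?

turn left 51°, forward 2.9 m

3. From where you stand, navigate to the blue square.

turn left 33°, forward 5.0 m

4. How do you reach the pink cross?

turn left 110°, forward 4.5 m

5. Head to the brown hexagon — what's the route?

turn right 44°, forward 3.3 m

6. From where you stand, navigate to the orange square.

turn right 158°, forward 11.1 m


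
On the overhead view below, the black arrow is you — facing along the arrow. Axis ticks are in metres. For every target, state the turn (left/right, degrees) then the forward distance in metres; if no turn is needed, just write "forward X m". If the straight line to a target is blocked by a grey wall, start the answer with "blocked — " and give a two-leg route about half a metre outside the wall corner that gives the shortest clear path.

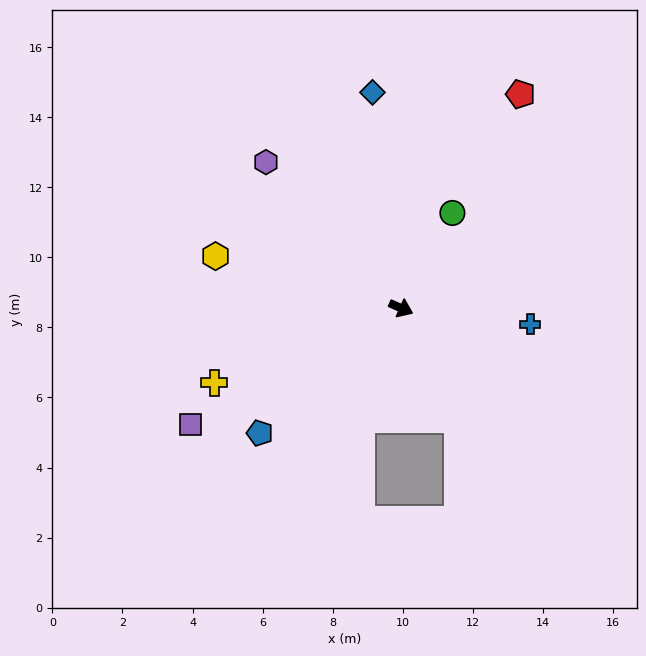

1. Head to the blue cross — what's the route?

turn left 17°, forward 3.7 m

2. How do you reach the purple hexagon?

turn left 157°, forward 5.7 m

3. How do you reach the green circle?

turn left 85°, forward 3.1 m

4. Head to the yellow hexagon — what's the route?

turn right 172°, forward 5.5 m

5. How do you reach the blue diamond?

turn left 121°, forward 6.2 m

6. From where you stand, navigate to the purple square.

turn right 127°, forward 6.9 m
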